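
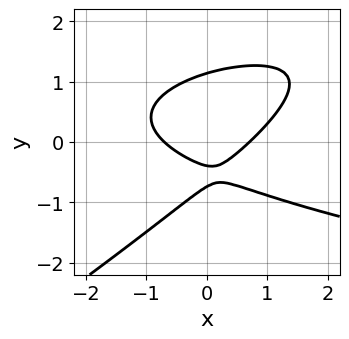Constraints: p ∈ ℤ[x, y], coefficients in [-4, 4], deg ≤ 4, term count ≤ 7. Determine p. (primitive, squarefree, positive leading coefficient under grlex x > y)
1. deg p = 3. A generic line meets the curve in up to 3 points.
2. The integer polynomial consistent with all of this is the stated p.

2*x*y^2 - 3*y^3 - 2*x^2 + 3*y + 1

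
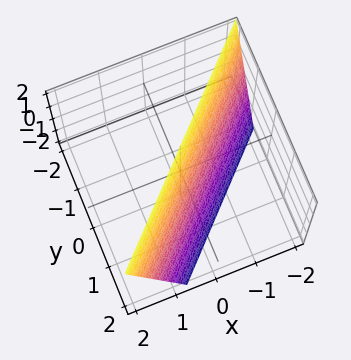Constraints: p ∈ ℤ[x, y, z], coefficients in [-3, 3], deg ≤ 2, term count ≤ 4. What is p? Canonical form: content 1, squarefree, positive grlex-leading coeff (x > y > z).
3*x - 3*y - z + 2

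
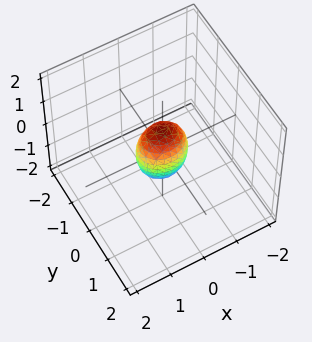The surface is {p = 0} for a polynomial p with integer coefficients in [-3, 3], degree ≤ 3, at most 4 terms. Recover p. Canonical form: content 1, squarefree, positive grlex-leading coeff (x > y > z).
(a) Degree: bounded and convex; a quadric, so deg p = 2.
(b) Symmetries: the z ↦ −z reflection is a symmetry, so z appears only in even powers; mirror symmetry x ↦ −x ⇒ only even powers of x; mirror symmetry y ↦ −y ⇒ only even powers of y.
(c) Reading off the gridlines: the z-axis gridline crossings are at z ∈ {-1, 1}.
(d) Putting this together gives p.

2*x^2 + 3*y^2 + z^2 - 1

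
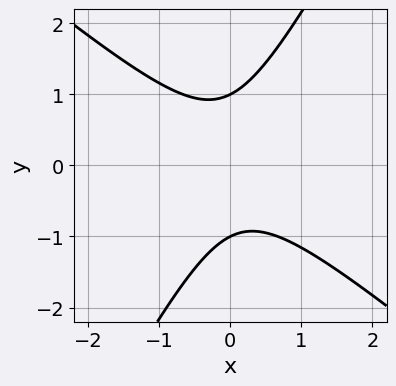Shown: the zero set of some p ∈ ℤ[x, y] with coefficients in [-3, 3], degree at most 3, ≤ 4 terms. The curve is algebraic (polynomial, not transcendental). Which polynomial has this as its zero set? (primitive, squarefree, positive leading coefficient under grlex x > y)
3*x^2 + 2*x*y - 2*y^2 + 2

(a) The degree is 2 — the shape is more complex than any degree-1 curve.
(b) From the axis intercepts and sections: the y-axis gridline crossings are at y ∈ {-1, 1}; the curve avoids every integer x-axis point in the box.
(c) Together with the visible shape, these determine p as stated.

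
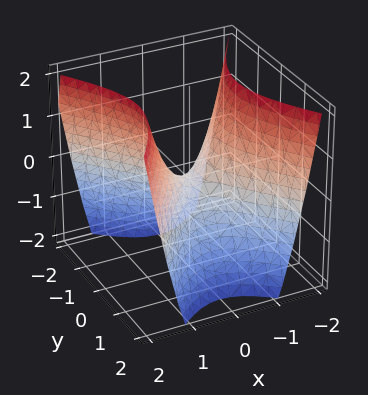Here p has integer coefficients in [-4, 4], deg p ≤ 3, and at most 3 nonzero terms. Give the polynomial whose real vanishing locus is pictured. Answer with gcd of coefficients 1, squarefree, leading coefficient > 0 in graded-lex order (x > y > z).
3*x^2 - 2*y^2 - 2*z

The degree is 2 — a saddle surface; a quadric.
Symmetries: mirror symmetry y ↦ −y ⇒ only even powers of y; it's symmetric under x → −x, forcing even powers of x.
Against the integer gridlines: it meets the x-axis at x = 0 (among the integer gridlines); it crosses the y-axis at the gridline y = 0.
Assembling these constraints gives the stated polynomial.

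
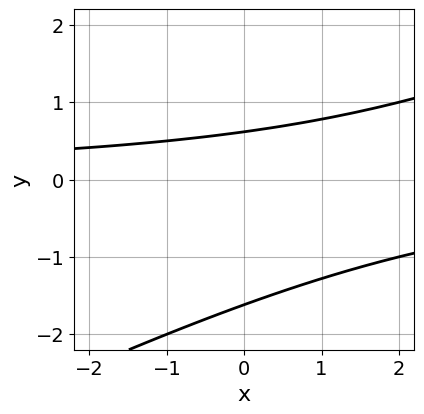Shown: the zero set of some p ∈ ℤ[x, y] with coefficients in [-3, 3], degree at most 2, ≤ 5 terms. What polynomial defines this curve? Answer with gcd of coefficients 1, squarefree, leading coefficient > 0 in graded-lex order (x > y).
(a) Degree: a generic line meets the curve in up to 2 points, so deg p = 2.
(b) Checking where it meets the axes: the curve avoids every integer x-axis point in the box.
(c) Matching integer coefficients to the picture gives p.

x*y - 2*y^2 - 2*y + 2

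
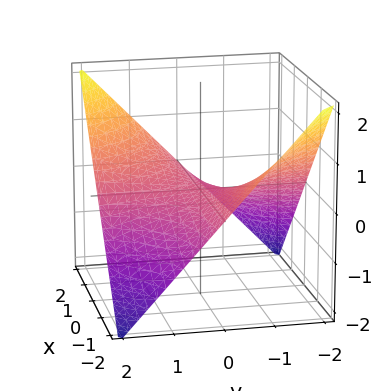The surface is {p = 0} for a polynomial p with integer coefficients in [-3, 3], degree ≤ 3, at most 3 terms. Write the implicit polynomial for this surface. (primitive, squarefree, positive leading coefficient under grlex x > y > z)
First, the degree is 2 — a hyperbolic paraboloid; a quadric.
Next, checking where it meets the axes: it meets the z-axis at z = 0 (among the integer gridlines); every point of the x-axis in the box is on the surface; every point of the y-axis in the box is on the surface.
Finally, together with the visible shape, these determine p as stated.

x*y - 2*z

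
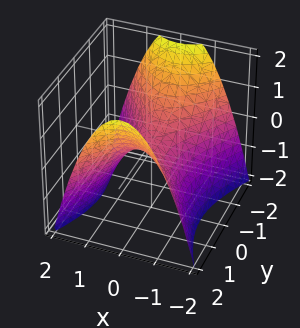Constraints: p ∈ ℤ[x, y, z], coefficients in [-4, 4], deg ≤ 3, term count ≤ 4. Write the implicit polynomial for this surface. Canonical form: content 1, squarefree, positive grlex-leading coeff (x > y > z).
(a) The degree is 2 — a saddle surface; a quadric.
(b) Symmetries: the y ↦ −y reflection is a symmetry, so y appears only in even powers; it's symmetric under x → −x, forcing even powers of x.
(c) Against the integer gridlines: one y-axis crossing is at y = 0; it meets the z-axis at z = 0 (among the integer gridlines).
(d) Assembling these constraints gives the stated polynomial.

2*x^2 - y^2 + 2*z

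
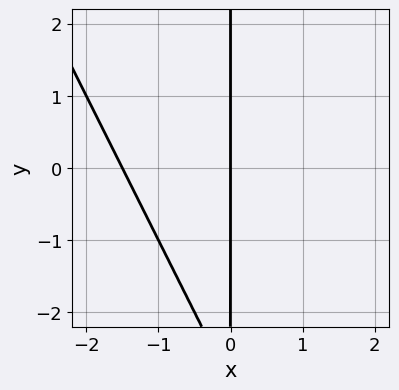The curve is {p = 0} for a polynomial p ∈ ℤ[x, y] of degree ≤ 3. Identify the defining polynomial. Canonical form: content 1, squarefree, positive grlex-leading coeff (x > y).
(a) deg p = 2.
(b) Checking where it meets the axes: every point of the y-axis in the box is on the curve; it meets the x-axis at x = 0 (among the integer gridlines).
(c) Putting this together gives p.

2*x^2 + x*y + 3*x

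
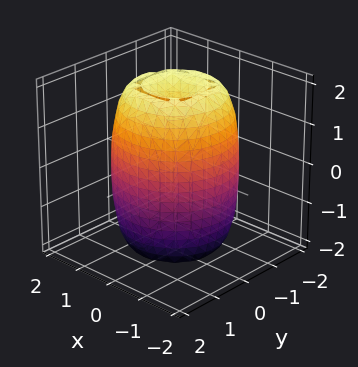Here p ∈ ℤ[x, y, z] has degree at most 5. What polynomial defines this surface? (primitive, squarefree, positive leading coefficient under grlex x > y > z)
2*x^4 + 4*x^2*y^2 + 2*y^4 - 3*x^2 - 3*y^2 + z^2 - 3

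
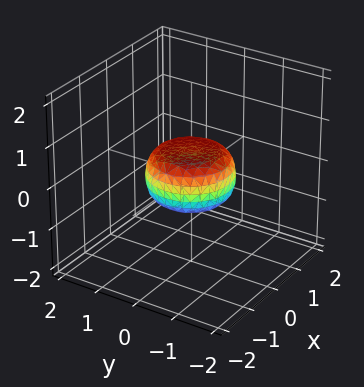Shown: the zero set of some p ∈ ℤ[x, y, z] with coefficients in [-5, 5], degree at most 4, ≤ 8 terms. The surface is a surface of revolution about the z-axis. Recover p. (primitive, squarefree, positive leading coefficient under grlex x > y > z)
2*x^4 + 4*x^2*y^2 + 2*y^4 - x^2 - y^2 + 3*z^2 - 1

First, deg p = 4. No degree-3 surface has this shape.
Then, by symmetry, the z-axis is an axis of rotation, so x and y enter only as x² + y².
Then, reading off the gridlines: the y-axis gridline crossings are at y ∈ {-1, 1}; among the integer gridlines, it crosses the x-axis at x ∈ {-1, 1}; a circular section at z = 0 has radius exactly 1.
Finally, the integer polynomial consistent with all of this is the stated p.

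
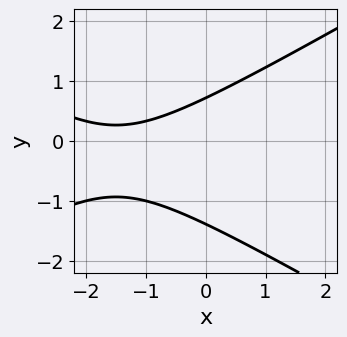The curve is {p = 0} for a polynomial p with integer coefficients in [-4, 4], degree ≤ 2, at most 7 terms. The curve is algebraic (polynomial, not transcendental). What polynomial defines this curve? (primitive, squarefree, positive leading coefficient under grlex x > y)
x^2 - 3*y^2 + 3*x - 2*y + 3

The degree is 2 — a generic line meets the curve in up to 2 points.
Observable constraints: no x-intercept at any integer in the box.
The integer polynomial consistent with all of this is the stated p.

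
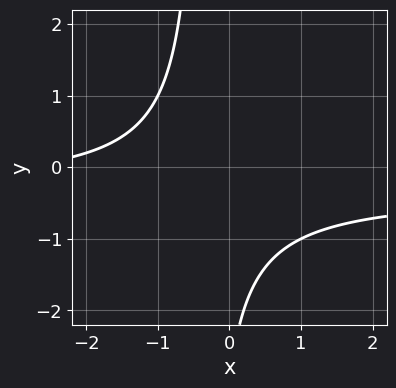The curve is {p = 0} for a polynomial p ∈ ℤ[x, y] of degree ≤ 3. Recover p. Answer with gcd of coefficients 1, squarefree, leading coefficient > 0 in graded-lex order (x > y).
1. deg p = 2.
2. Checking where it meets the axes: no y-intercept at any integer in the box; the curve avoids every integer x-axis point in the box.
3. Solving for integer coefficients yields p as stated.

3*x*y + x + y + 3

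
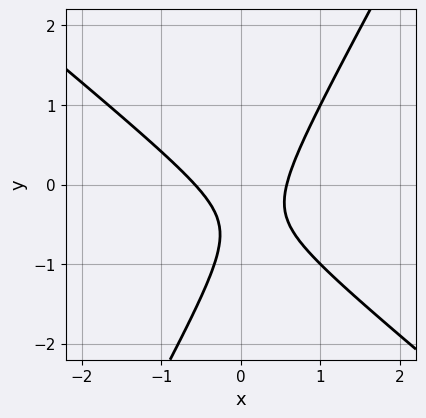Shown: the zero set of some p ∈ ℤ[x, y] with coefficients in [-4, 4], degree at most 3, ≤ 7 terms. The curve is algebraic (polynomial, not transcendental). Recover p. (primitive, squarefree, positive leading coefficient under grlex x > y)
deg p = 2. A generic line meets the curve in up to 2 points.
Reading off the gridlines: no y-intercept at any integer in the box.
These observations pin down the coefficients.

3*x^2 + 2*x*y - 2*y^2 - 2*y - 1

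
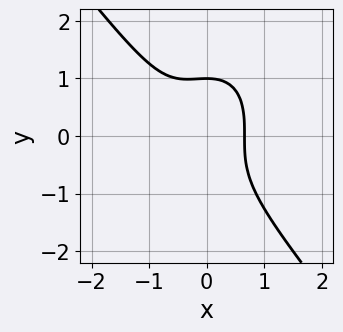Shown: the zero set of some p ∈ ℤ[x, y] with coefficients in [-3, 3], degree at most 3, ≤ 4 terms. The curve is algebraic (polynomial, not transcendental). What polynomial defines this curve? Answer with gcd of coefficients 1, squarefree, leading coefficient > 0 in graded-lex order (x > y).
2*x^3 + y^3 + x^2 - 1

1. Degree: a generic line meets the curve in up to 3 points, so deg p = 3.
2. Reading off the gridlines: one y-axis crossing is at y = 1.
3. Matching integer coefficients to the picture gives p.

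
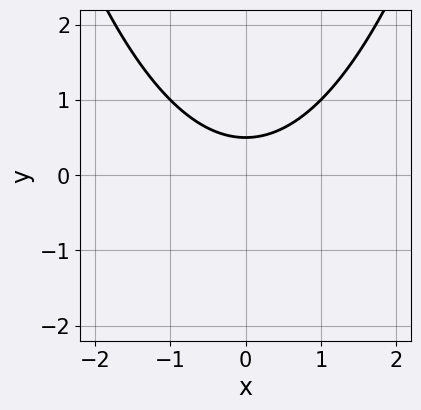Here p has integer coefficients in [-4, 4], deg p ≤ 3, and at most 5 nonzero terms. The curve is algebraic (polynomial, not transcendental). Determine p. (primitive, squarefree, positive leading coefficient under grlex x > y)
(a) deg p = 2. No degree-1 curve has this shape.
(b) Symmetries: it's symmetric under x → −x, forcing even powers of x.
(c) Reading off the gridlines: no x-intercept at any integer in the box.
(d) Together with the visible shape, these determine p as stated.

x^2 - 2*y + 1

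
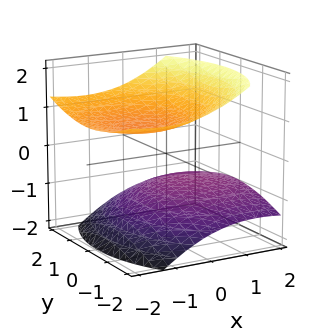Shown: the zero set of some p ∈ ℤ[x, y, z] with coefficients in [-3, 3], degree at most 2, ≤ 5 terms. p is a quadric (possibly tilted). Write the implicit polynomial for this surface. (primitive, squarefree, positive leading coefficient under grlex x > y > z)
The picture has 2 separate pieces.
The degree is 2 — no degree-1 surface has this shape.
From the axis intercepts and sections: it misses every integer gridline on the y-axis; no x-intercept at any integer in the box.
Fitting integer coefficients to these (and the overall shape) gives p.

x^2 + 2*x*z + y^2 - 3*z^2 + 2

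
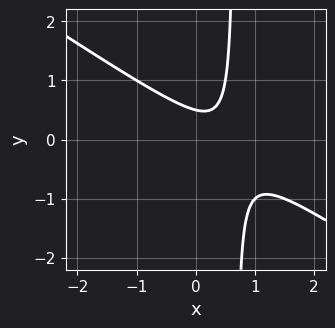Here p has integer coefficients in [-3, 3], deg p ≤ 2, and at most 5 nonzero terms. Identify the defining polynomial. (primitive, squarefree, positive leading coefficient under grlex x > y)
2*x^2 + 3*x*y - 2*x - 2*y + 1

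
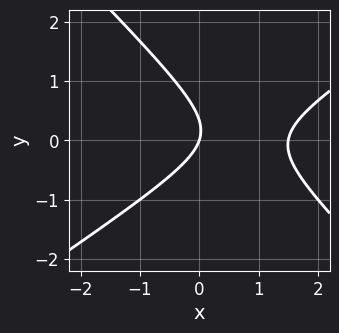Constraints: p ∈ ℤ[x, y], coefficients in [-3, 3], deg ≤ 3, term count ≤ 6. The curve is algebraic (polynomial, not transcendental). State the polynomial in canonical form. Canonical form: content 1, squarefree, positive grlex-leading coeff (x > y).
(a) deg p = 2.
(b) Checking where it meets the axes: it crosses the y-axis at the gridline y = 0; one x-axis crossing is at x = 0.
(c) The integer polynomial consistent with all of this is the stated p.

2*x^2 - x*y - 3*y^2 - 3*x + y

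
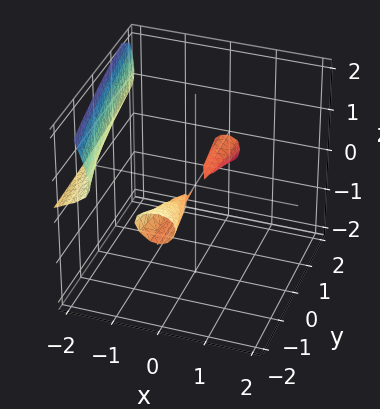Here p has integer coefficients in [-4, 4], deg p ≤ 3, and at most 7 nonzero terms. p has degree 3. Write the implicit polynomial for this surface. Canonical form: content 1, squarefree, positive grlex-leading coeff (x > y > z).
x^3 - 2*x^2*z + 3*x^2 + y*z + 3*z^2

I count 3 distinct pieces. Treating them together as one polynomial.
Degree: no degree-2 surface has this shape, so deg p = 3.
Reading off the gridlines: every point of the y-axis in the box is on the surface.
Putting this together gives p.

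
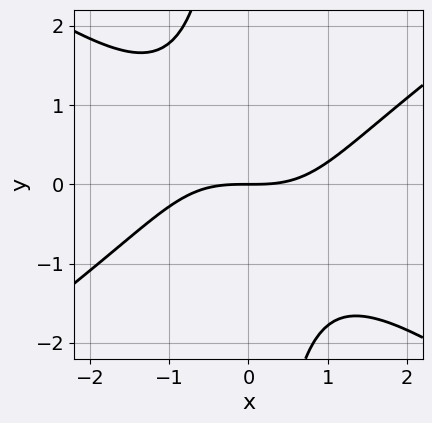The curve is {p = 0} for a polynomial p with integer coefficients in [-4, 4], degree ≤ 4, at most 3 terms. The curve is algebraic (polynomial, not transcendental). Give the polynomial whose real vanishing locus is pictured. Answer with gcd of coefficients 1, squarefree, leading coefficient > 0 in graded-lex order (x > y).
Degree: no degree-2 curve has this shape, so deg p = 3.
Reading off the gridlines: it crosses the x-axis at the gridline x = 0; one y-axis crossing is at y = 0.
Matching integer coefficients to the picture gives p.

x^3 - 2*x*y^2 - 3*y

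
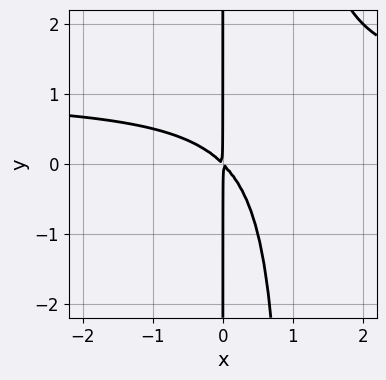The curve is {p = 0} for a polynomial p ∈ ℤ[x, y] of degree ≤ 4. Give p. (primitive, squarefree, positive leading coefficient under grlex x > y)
x^2*y - x^2 - x*y

deg p = 3. A generic line meets the curve in up to 3 points.
From the visible intercepts: every point of the y-axis in the box is on the curve.
Putting this together gives p.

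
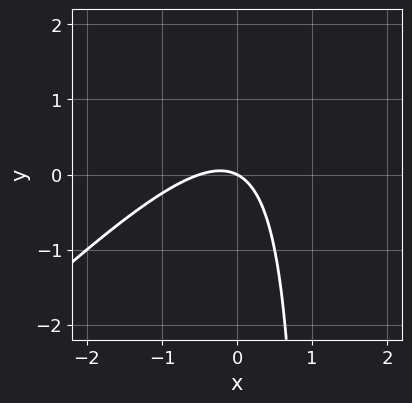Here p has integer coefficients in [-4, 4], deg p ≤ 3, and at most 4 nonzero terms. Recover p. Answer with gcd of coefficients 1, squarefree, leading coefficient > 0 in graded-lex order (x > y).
1. deg p = 2. The shape is more complex than any degree-1 curve.
2. Checking where it meets the axes: one y-axis crossing is at y = 0; one x-axis crossing is at x = 0.
3. The integer polynomial consistent with all of this is the stated p.

2*x^2 - 2*x*y + x + 2*y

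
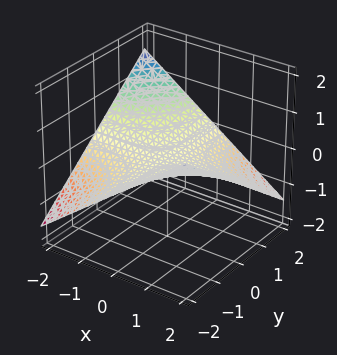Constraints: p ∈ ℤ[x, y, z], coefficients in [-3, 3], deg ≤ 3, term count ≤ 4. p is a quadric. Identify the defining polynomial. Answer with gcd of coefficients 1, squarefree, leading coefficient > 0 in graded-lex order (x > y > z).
1. Degree: a saddle surface; a quadric, so deg p = 2.
2. Against the integer gridlines: one z-axis crossing is at z = 0; every point of the x-axis in the box is on the surface; every point of the y-axis in the box is on the surface.
3. Matching integer coefficients to the picture gives p.

x*y + 3*z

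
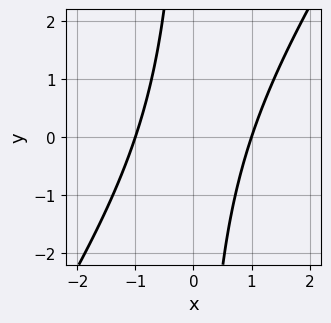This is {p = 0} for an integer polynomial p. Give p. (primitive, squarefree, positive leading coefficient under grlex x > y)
3*x^2 - 2*x*y - 3

1. The degree is 2 — a generic line meets the curve in up to 2 points.
2. Observable constraints: the x-axis gridline crossings are at x ∈ {-1, 1}; the curve avoids every integer y-axis point in the box.
3. Fitting integer coefficients to these (and the overall shape) gives p.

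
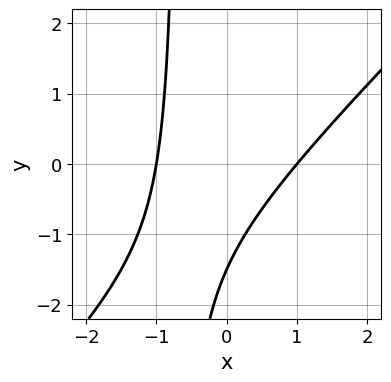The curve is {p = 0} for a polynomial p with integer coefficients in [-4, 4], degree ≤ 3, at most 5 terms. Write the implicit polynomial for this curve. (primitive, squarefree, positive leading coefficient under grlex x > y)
First, degree: the shape is more complex than any degree-1 curve, so deg p = 2.
Then, checking where it meets the axes: among the integer gridlines, it crosses the x-axis at x ∈ {-1, 1}.
Finally, assembling these constraints gives the stated polynomial.

3*x^2 - 3*x*y - 2*y - 3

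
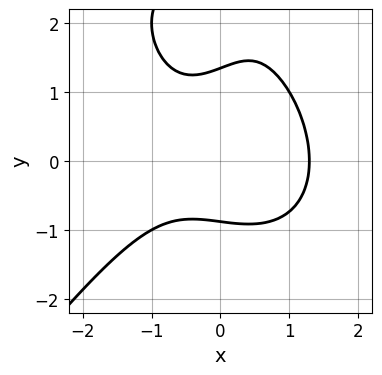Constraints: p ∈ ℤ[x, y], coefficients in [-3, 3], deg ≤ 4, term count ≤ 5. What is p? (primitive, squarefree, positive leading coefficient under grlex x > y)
2*x^3 - y^3 + 3*y^2 - x - 3

Degree: a generic line meets the curve in up to 3 points, so deg p = 3.
Putting this together gives p.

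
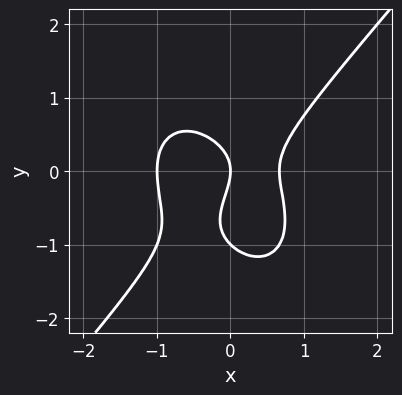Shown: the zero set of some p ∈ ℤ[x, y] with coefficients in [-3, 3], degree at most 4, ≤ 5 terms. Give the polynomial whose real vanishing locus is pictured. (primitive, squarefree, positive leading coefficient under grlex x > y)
3*x^3 - 2*y^3 + x^2 - 2*y^2 - 2*x

First, the degree is 3 — the shape is more complex than any degree-2 curve.
Next, from the axis intercepts and sections: among the integer gridlines, it crosses the x-axis at x ∈ {-1, 0}; the y-axis gridline crossings are at y ∈ {-1, 0}.
Finally, these observations pin down the coefficients.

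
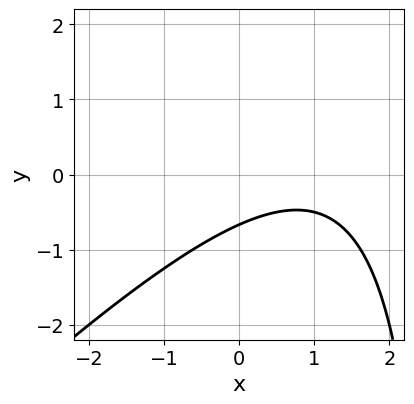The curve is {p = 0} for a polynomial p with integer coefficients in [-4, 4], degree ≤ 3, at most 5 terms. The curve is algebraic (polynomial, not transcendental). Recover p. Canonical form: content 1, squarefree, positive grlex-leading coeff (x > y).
x^2 - x*y - 2*x + 3*y + 2

First, the degree is 2 — a generic line meets the curve in up to 2 points.
Then, observable constraints: the curve avoids every integer x-axis point in the box.
Finally, fitting integer coefficients to these (and the overall shape) gives p.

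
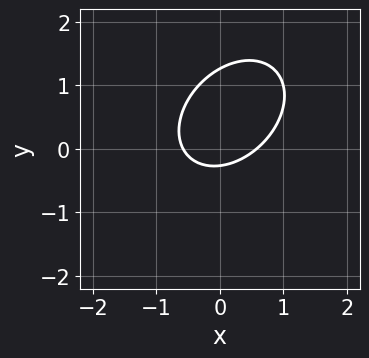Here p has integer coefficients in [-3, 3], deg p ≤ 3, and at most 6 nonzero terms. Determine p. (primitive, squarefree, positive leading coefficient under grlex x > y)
3*x^2 - 2*x*y + 3*y^2 - 3*y - 1

(a) Degree: the shape is more complex than any degree-1 curve, so deg p = 2.
(b) Putting this together gives p.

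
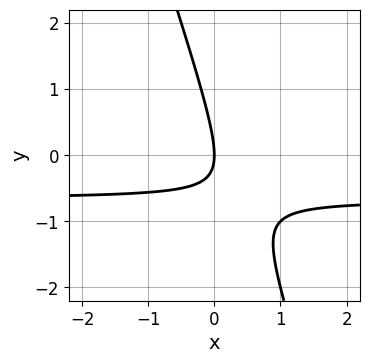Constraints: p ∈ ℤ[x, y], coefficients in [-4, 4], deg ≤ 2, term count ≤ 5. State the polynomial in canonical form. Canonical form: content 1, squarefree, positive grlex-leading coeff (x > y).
First, deg p = 2. The shape is more complex than any degree-1 curve.
Then, observable constraints: it crosses the x-axis at the gridline x = 0; it crosses the y-axis at the gridline y = 0.
Finally, assembling these constraints gives the stated polynomial.

3*x*y + y^2 + 2*x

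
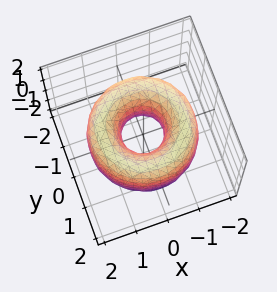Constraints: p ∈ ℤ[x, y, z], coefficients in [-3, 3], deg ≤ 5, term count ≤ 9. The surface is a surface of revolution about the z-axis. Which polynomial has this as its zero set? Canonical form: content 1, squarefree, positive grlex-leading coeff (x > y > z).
x^4 + 2*x^2*y^2 + y^4 - 3*x^2 - 3*y^2 + z^2 + 1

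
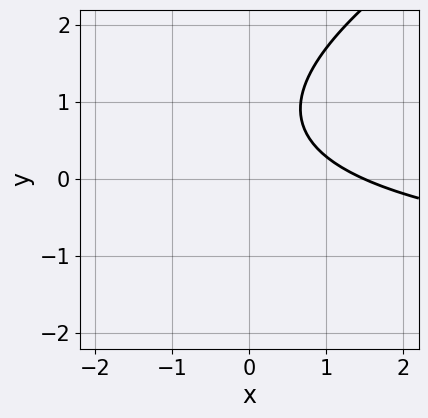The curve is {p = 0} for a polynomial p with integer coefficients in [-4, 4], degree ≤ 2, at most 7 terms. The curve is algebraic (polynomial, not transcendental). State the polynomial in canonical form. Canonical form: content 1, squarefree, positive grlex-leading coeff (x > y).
deg p = 2.
Against the integer gridlines: no y-intercept at any integer in the box.
Solving for integer coefficients yields p as stated.

x*y - 2*y^2 + 2*x + 3*y - 3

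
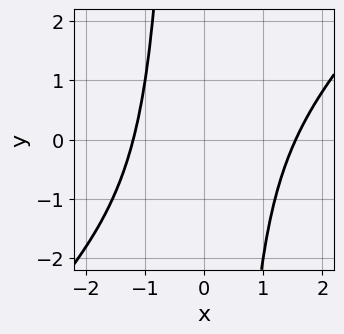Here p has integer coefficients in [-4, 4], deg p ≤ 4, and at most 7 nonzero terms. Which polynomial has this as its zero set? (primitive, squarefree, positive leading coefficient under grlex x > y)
2*x^4 - 2*x^3*y - x^3 - 2*x^2 - 3

The degree is 4 — a generic line meets the curve in up to 4 points.
Observable constraints: it misses every integer gridline on the y-axis.
Together with the visible shape, these determine p as stated.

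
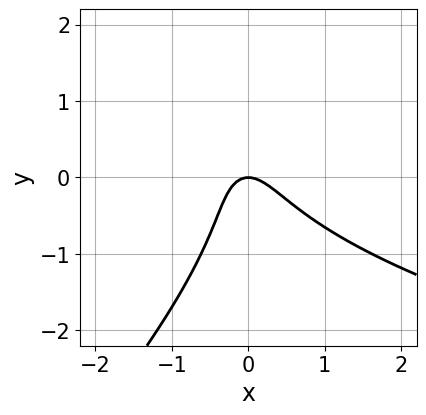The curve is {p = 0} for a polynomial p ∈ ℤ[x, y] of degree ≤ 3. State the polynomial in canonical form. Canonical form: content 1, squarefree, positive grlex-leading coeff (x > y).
Degree: no degree-2 curve has this shape, so deg p = 3.
Against the integer gridlines: it crosses the x-axis at the gridline x = 0; it meets the y-axis at y = 0 (among the integer gridlines).
Fitting integer coefficients to these (and the overall shape) gives p.

x*y^2 - y^3 - 2*x^2 - x*y - y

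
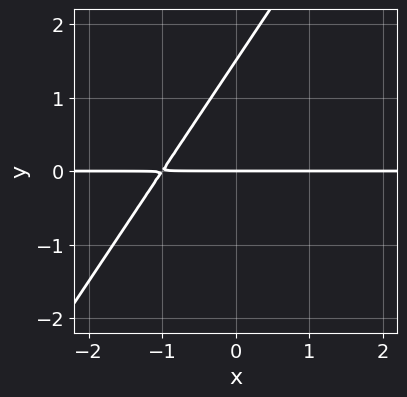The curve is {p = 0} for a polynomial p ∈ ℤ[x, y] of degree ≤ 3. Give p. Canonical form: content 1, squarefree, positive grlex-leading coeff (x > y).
3*x*y - 2*y^2 + 3*y

The degree is 2 — a generic line meets the curve in up to 2 points.
Observable constraints: every point of the x-axis in the box is on the curve; it crosses the y-axis at the gridline y = 0.
Assembling these constraints gives the stated polynomial.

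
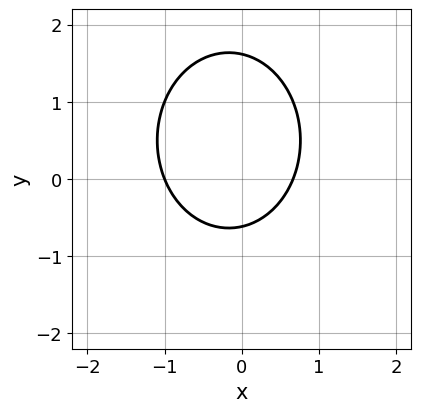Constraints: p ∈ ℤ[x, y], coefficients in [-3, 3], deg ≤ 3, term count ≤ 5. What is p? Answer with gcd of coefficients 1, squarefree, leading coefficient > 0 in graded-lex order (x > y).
3*x^2 + 2*y^2 + x - 2*y - 2

First, deg p = 2.
Then, against the integer gridlines: it meets the x-axis at x = -1 (among the integer gridlines).
Finally, putting this together gives p.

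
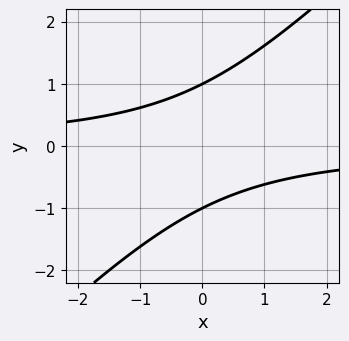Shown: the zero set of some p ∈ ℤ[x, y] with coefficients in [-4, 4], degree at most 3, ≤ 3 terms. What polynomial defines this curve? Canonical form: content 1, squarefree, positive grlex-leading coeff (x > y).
x*y - y^2 + 1

(a) Degree: a generic line meets the curve in up to 2 points, so deg p = 2.
(b) Checking where it meets the axes: among the integer gridlines, it crosses the y-axis at y ∈ {-1, 1}; it misses every integer gridline on the x-axis.
(c) The integer polynomial consistent with all of this is the stated p.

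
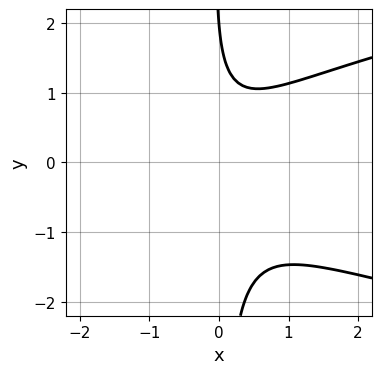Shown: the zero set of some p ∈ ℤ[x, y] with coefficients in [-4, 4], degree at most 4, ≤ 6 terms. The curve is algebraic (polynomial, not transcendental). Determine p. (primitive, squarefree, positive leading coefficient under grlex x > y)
3*x*y^2 - 3*x^2 + y - 2

First, the degree is 3 — the shape is more complex than any degree-2 curve.
Then, from the axis intercepts and sections: it crosses the y-axis at the gridline y = 2; it misses every integer gridline on the x-axis.
Finally, assembling these constraints gives the stated polynomial.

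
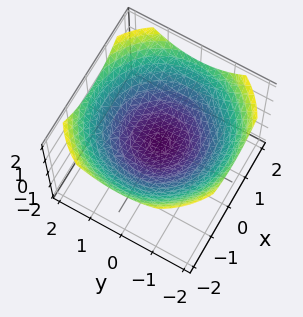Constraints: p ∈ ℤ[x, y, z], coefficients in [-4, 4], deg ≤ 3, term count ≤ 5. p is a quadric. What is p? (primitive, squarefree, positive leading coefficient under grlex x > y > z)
x^2 + y^2 - 3*z

deg p = 2. A paraboloid; a quadric.
Symmetries: the z-axis is an axis of rotation, so x and y enter only as x² + y².
From the visible intercepts: it meets the y-axis at y = 0 (among the integer gridlines); it meets the z-axis at z = 0 (among the integer gridlines); a circular section at z = 1 has radius between 1 and 2.
The integer polynomial consistent with all of this is the stated p.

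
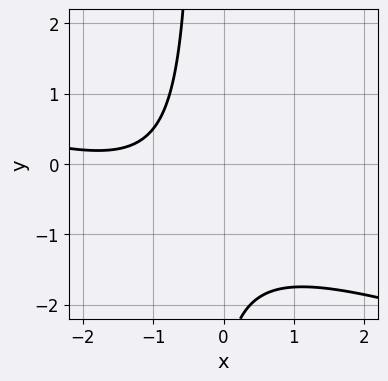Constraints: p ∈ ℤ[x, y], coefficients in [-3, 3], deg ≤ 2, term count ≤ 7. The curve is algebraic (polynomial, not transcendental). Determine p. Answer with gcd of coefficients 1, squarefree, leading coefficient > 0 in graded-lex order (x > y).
(a) Degree: the shape is more complex than any degree-1 curve, so deg p = 2.
(b) Observable constraints: it misses every integer gridline on the x-axis; no y-intercept at any integer in the box.
(c) Matching integer coefficients to the picture gives p.

x^2 + 3*x*y + 3*x + y + 3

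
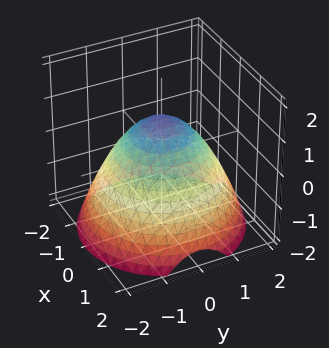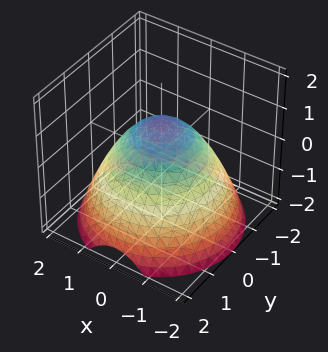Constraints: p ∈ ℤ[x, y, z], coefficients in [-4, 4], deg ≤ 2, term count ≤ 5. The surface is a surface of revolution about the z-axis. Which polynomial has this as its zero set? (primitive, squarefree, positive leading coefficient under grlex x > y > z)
(a) Degree: a generic line meets the surface in up to 2 points, so deg p = 2.
(b) By symmetry, the surface is invariant under rotation about z: p = q(x² + y², z).
(c) Observable constraints: it crosses the z-axis at the gridline z = 1; a circular section at z = 0 has radius between 1 and 2.
(d) These observations pin down the coefficients.

2*x^2 + 2*y^2 + 3*z - 3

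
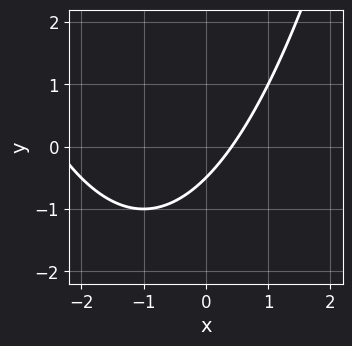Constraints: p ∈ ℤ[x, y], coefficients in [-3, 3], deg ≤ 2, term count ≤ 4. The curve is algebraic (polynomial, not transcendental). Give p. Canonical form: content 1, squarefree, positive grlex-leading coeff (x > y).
1. deg p = 2. A generic line meets the curve in up to 2 points.
2. The integer polynomial consistent with all of this is the stated p.

x^2 + 2*x - 2*y - 1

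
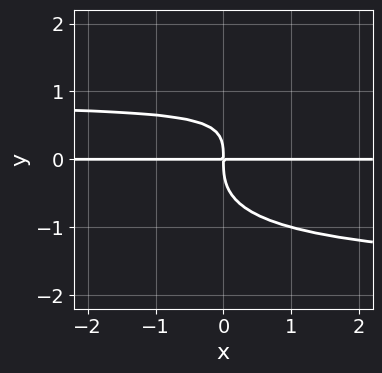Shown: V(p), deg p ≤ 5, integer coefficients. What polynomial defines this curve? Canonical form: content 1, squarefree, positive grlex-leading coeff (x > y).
(a) deg p = 4. The shape is more complex than any degree-3 curve.
(b) From the visible intercepts: every point of the x-axis in the box is on the curve.
(c) The integer polynomial consistent with all of this is the stated p.

2*x*y^3 - 3*y^4 + 2*x*y^2 - 3*x*y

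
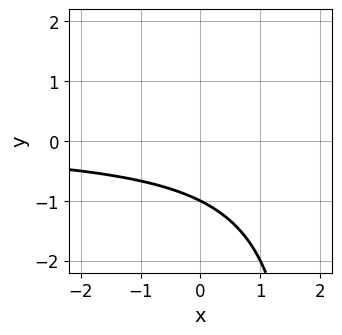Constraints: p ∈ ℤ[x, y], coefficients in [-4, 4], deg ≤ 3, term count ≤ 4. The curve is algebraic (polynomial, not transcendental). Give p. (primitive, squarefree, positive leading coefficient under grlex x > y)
1. deg p = 2. The shape is more complex than any degree-1 curve.
2. Reading off the gridlines: it misses every integer gridline on the x-axis; it meets the y-axis at y = -1 (among the integer gridlines).
3. Together with the visible shape, these determine p as stated.

x*y - 2*y - 2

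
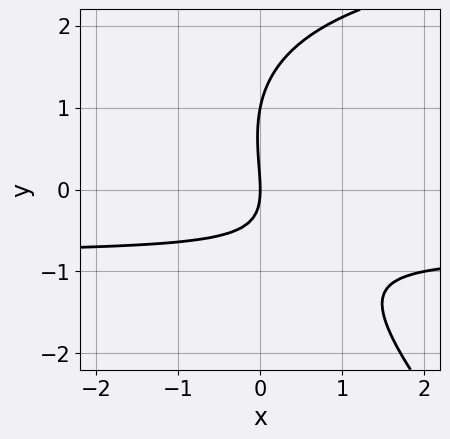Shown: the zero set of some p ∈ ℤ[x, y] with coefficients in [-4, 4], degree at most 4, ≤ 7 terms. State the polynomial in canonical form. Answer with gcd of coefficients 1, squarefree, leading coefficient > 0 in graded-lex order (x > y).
x*y^2 + y^3 - 3*x*y - y^2 - 3*x

deg p = 3. No degree-2 curve has this shape.
From the visible intercepts: one x-axis crossing is at x = 0; among the integer gridlines, it crosses the y-axis at y ∈ {0, 1}.
These observations pin down the coefficients.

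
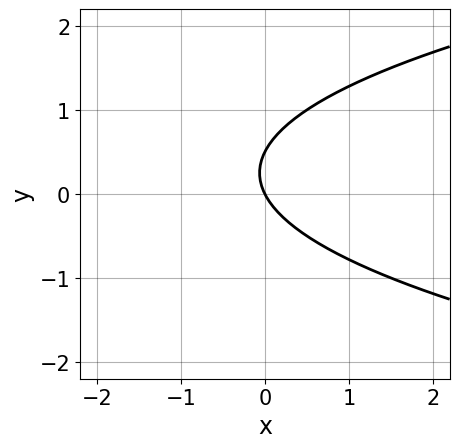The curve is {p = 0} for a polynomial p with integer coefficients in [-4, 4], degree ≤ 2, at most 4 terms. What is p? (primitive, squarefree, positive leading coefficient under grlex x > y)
(a) Degree: the shape is more complex than any degree-1 curve, so deg p = 2.
(b) Observable constraints: it crosses the y-axis at the gridline y = 0; one x-axis crossing is at x = 0.
(c) Matching integer coefficients to the picture gives p.

2*y^2 - 2*x - y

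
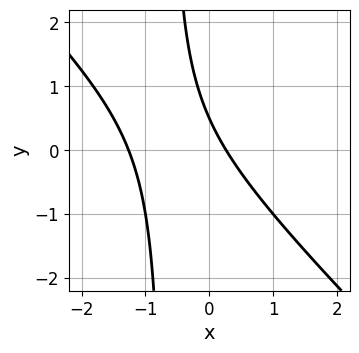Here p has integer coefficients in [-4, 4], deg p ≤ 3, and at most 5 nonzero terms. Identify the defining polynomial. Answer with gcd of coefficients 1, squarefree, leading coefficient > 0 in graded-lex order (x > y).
(a) The degree is 2 — the shape is more complex than any degree-1 curve.
(b) Matching integer coefficients to the picture gives p.

3*x^2 + 3*x*y + 3*x + 2*y - 1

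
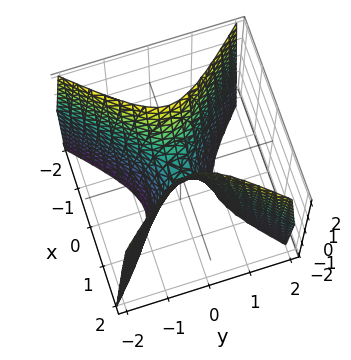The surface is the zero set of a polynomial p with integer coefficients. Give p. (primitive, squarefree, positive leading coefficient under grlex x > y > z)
3*x^2 - 3*y^2 - z

The degree is 2 — a saddle surface; a quadric.
Symmetries: the y ↦ −y reflection is a symmetry, so y appears only in even powers; mirror symmetry x ↦ −x ⇒ only even powers of x.
Reading off the gridlines: it meets the z-axis at z = 0 (among the integer gridlines); it crosses the y-axis at the gridline y = 0; it meets the x-axis at x = 0 (among the integer gridlines).
These observations pin down the coefficients.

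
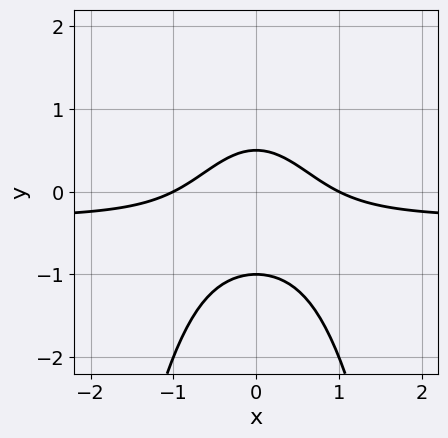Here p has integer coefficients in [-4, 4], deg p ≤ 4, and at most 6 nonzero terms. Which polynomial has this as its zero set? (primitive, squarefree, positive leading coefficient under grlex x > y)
First, deg p = 3. The shape is more complex than any degree-2 curve.
Then, symmetries: the x ↦ −x reflection is a symmetry, so x appears only in even powers.
Next, against the integer gridlines: it meets the y-axis at y = -1 (among the integer gridlines); the x-axis gridline crossings are at x ∈ {-1, 1}.
Finally, assembling these constraints gives the stated polynomial.

3*x^2*y + x^2 + 2*y^2 + y - 1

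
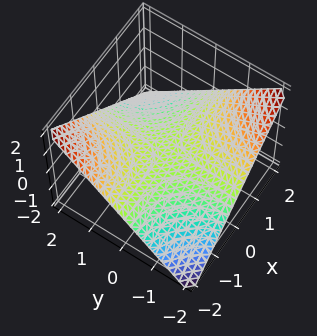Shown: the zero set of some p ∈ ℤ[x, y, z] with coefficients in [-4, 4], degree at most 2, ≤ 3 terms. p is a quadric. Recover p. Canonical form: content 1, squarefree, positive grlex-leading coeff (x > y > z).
x*y + 2*z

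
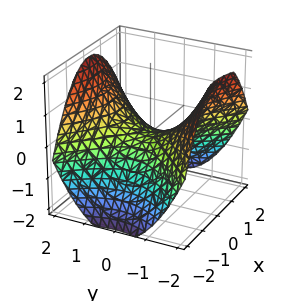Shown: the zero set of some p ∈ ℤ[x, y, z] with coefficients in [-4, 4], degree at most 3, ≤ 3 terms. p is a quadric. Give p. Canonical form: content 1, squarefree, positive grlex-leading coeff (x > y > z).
1. The degree is 2 — a saddle surface; a quadric.
2. Symmetries: the x ↦ −x reflection is a symmetry, so x appears only in even powers; mirror symmetry y ↦ −y ⇒ only even powers of y.
3. Checking where it meets the axes: one x-axis crossing is at x = 0; it crosses the y-axis at the gridline y = 0.
4. Solving for integer coefficients yields p as stated.

x^2 - y^2 + 2*z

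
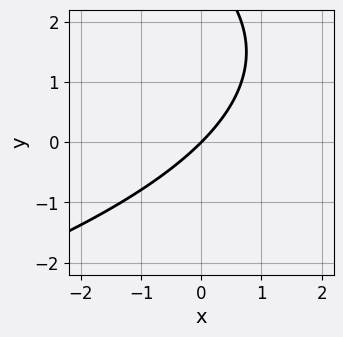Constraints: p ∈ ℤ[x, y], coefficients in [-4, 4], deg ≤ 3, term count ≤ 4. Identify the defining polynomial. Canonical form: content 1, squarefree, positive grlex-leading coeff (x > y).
1. The degree is 2 — a generic line meets the curve in up to 2 points.
2. Reading off the gridlines: it crosses the x-axis at the gridline x = 0; one y-axis crossing is at y = 0.
3. The integer polynomial consistent with all of this is the stated p.

y^2 + 3*x - 3*y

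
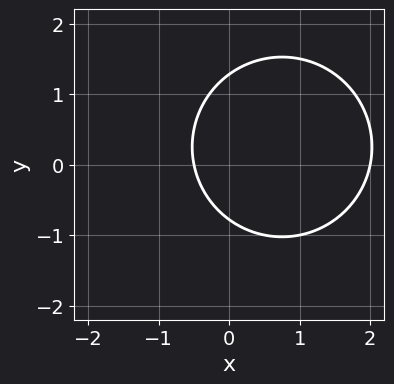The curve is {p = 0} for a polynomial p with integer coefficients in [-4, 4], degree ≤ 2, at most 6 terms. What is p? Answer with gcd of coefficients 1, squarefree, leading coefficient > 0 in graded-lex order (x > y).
2*x^2 + 2*y^2 - 3*x - y - 2

First, degree: the shape is more complex than any degree-1 curve, so deg p = 2.
Then, observable constraints: one x-axis crossing is at x = 2.
Finally, assembling these constraints gives the stated polynomial.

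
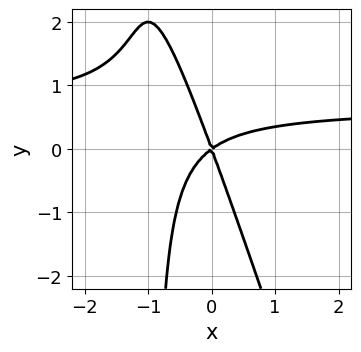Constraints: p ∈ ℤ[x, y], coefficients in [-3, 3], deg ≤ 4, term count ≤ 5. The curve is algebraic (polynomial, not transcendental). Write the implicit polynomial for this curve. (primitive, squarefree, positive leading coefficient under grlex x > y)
3*x^2*y + x*y^2 - 2*x^2 + 2*x*y + y^2

First, the degree is 3 — the shape is more complex than any degree-2 curve.
Then, from the visible intercepts: it meets the x-axis at x = 0 (among the integer gridlines); one y-axis crossing is at y = 0.
Finally, these observations pin down the coefficients.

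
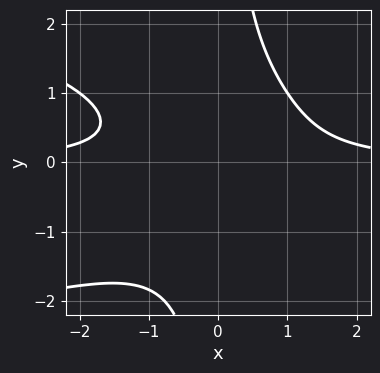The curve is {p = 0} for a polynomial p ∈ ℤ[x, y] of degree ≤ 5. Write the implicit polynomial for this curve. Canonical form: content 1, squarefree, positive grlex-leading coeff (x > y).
(a) The degree is 4 — a generic line meets the curve in up to 4 points.
(b) Reading off the gridlines: it misses every integer gridline on the y-axis; the curve avoids every integer x-axis point in the box.
(c) Assembling these constraints gives the stated polynomial.

x*y^3 + x^2*y - y^2 - 1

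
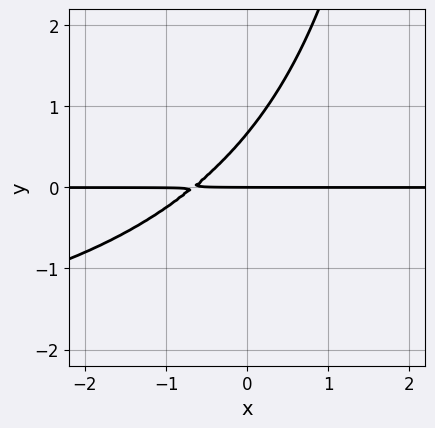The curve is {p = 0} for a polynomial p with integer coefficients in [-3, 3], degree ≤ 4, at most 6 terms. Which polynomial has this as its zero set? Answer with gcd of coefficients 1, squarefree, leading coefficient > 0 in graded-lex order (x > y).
1. deg p = 3. A generic line meets the curve in up to 3 points.
2. Observable constraints: it meets the y-axis at y = 0 (among the integer gridlines); the visible x-axis segment lies entirely on the curve.
3. These observations pin down the coefficients.

x*y^2 + 3*x*y - 3*y^2 + 2*y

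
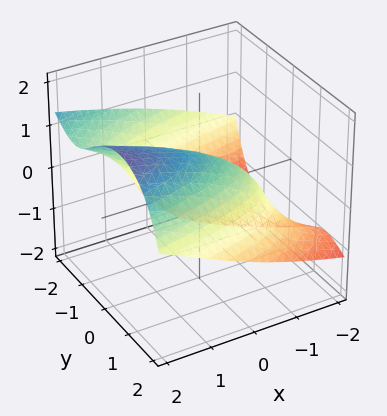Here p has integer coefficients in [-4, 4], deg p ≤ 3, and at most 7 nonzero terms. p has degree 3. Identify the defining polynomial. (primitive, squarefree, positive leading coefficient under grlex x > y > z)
1. deg p = 3.
2. From the axis intercepts and sections: it crosses the z-axis at the gridline z = 0; it crosses the y-axis at the gridline y = 0; it meets the x-axis at x = 0 (among the integer gridlines).
3. Assembling these constraints gives the stated polynomial.

y^3 + y^2*z + z^3 - 2*x - 3*y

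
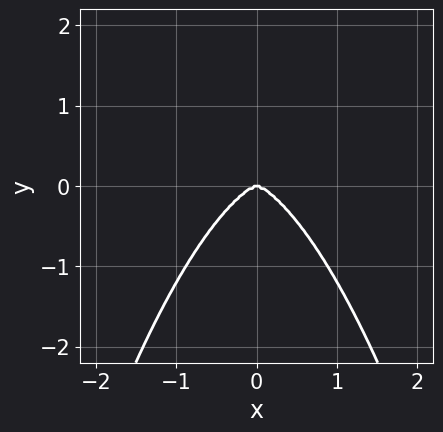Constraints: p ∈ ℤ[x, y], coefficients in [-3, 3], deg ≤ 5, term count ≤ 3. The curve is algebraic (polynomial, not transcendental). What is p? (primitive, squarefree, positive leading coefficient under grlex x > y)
1. The degree is 4 — the shape is more complex than any degree-3 curve.
2. Symmetries: mirror symmetry x ↦ −x ⇒ only even powers of x.
3. From the visible intercepts: one y-axis crossing is at y = 0; it meets the x-axis at x = 0 (among the integer gridlines).
4. Solving for integer coefficients yields p as stated.

2*x^4 + x^2*y^2 + 2*y^3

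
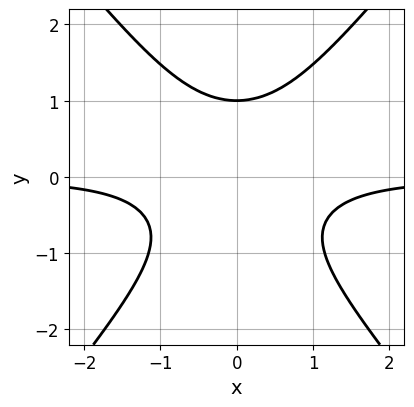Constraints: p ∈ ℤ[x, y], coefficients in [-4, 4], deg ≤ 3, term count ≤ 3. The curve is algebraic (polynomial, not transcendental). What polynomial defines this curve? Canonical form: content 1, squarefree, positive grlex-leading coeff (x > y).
First, degree: the shape is more complex than any degree-2 curve, so deg p = 3.
Then, symmetries: it's symmetric under x → −x, forcing even powers of x.
Then, against the integer gridlines: it crosses the y-axis at the gridline y = 1; it misses every integer gridline on the x-axis.
Finally, these observations pin down the coefficients.

3*x^2*y - 2*y^3 + 2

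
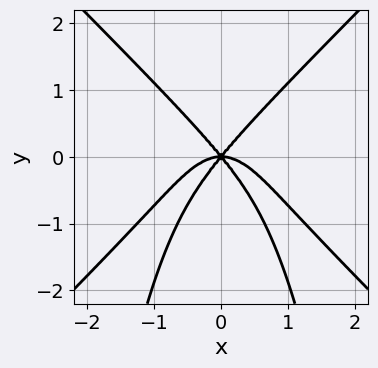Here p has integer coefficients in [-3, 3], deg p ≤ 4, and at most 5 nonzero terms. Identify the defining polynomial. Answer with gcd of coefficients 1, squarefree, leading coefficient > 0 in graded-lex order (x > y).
deg p = 4. The shape is more complex than any degree-3 curve.
Symmetries: mirror symmetry x ↦ −x ⇒ only even powers of x.
From the axis intercepts and sections: it meets the x-axis at x = 0 (among the integer gridlines); it meets the y-axis at y = 0 (among the integer gridlines).
Assembling these constraints gives the stated polynomial.

3*x^4 - 3*x^2*y^2 + 3*x^2*y - 2*y^3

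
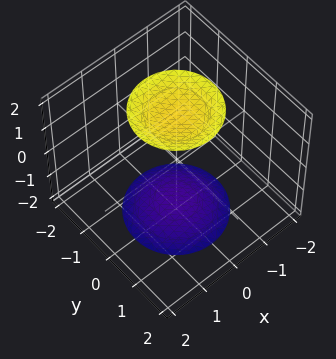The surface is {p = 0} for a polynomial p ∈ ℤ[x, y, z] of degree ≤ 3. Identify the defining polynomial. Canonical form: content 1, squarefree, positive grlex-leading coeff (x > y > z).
1. There are 2 components.
2. The degree is 2 — a generic line meets the surface in up to 2 points.
3. Symmetries: rotational symmetry about the z-axis ⇒ p depends on x, y only through x² + y².
4. Reading off the gridlines: it misses every integer gridline on the y-axis; a circular section at z = 2 has radius exactly 1.
5. These observations pin down the coefficients.

x^2 + y^2 - z^2 + 3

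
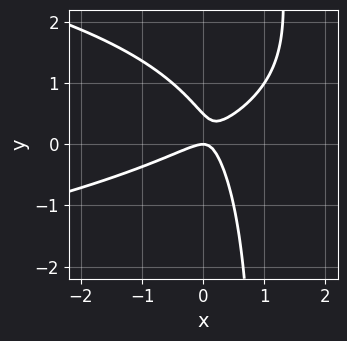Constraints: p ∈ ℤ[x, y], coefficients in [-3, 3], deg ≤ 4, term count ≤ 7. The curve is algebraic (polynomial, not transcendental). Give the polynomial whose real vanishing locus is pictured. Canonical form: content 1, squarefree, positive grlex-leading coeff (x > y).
2*x*y^2 + 2*x^2 - 3*x*y - 2*y^2 + y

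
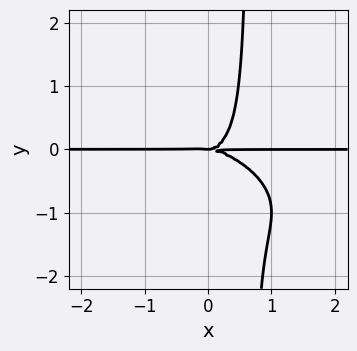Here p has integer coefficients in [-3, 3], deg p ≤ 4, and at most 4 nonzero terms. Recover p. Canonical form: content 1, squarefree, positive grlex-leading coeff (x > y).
(a) deg p = 4. A generic line meets the curve in up to 4 points.
(b) Against the integer gridlines: the visible x-axis segment lies entirely on the curve; one y-axis crossing is at y = 0.
(c) The integer polynomial consistent with all of this is the stated p.

x^3*y + 2*x^2*y^2 + 3*x*y^3 - 2*y^3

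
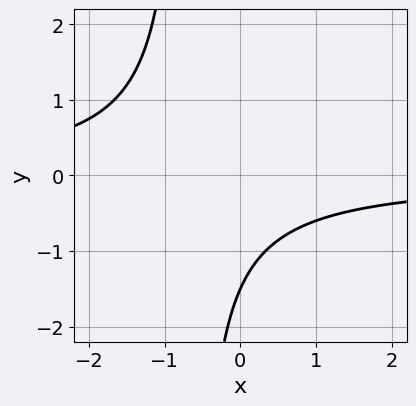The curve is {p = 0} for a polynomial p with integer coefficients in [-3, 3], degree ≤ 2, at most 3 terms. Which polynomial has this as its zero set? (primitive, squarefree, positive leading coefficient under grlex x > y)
3*x*y + 2*y + 3

The degree is 2 — a generic line meets the curve in up to 2 points.
Reading off the gridlines: it misses every integer gridline on the x-axis.
Solving for integer coefficients yields p as stated.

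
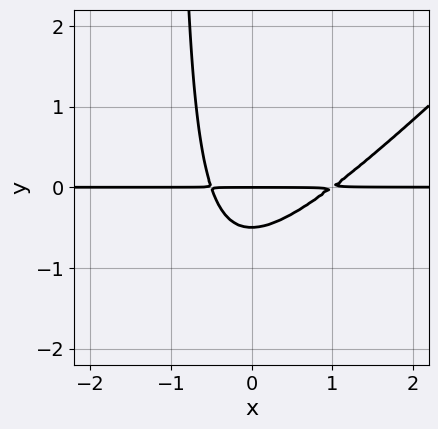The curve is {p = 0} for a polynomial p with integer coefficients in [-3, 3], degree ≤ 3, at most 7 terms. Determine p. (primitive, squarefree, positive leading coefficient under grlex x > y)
(a) deg p = 3. A generic line meets the curve in up to 3 points.
(b) Observable constraints: the visible x-axis segment lies entirely on the curve; it meets the y-axis at y = 0 (among the integer gridlines).
(c) Fitting integer coefficients to these (and the overall shape) gives p.

2*x^2*y - 2*x*y^2 - x*y - 2*y^2 - y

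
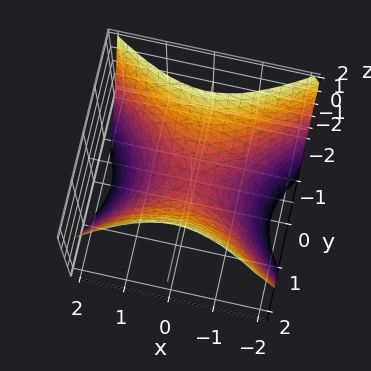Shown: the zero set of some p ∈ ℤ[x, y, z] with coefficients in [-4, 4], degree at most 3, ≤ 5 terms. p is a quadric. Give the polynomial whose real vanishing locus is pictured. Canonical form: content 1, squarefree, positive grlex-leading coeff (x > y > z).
2*x^2 - 3*y^2 + 3*z

First, degree: a hyperbolic paraboloid; a quadric, so deg p = 2.
Then, symmetries: it's symmetric under y → −y, forcing even powers of y; mirror symmetry x ↦ −x ⇒ only even powers of x.
Next, observable constraints: it meets the z-axis at z = 0 (among the integer gridlines); one y-axis crossing is at y = 0; it crosses the x-axis at the gridline x = 0.
Finally, putting this together gives p.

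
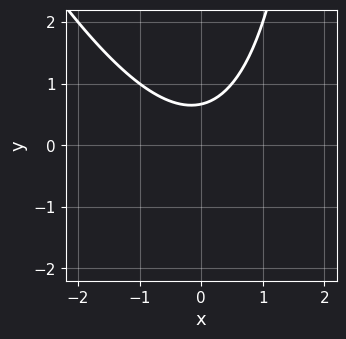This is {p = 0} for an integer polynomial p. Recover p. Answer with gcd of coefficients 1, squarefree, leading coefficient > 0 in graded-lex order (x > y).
1. deg p = 2. The shape is more complex than any degree-1 curve.
2. Checking where it meets the axes: the curve avoids every integer x-axis point in the box.
3. The integer polynomial consistent with all of this is the stated p.

2*x^2 + x*y - 3*y + 2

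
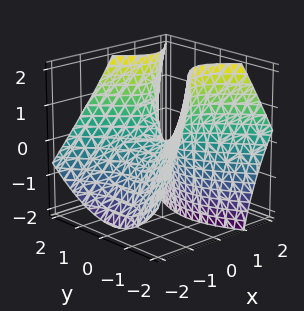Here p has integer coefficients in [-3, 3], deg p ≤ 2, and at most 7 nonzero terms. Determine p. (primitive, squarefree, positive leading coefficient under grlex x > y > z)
3*x^2 - 3*x*z - 2*y^2 + y*z + 2*z

(a) Degree: the shape is more complex than any degree-1 surface, so deg p = 2.
(b) From the visible intercepts: it crosses the y-axis at the gridline y = 0; it meets the z-axis at z = 0 (among the integer gridlines); it meets the x-axis at x = 0 (among the integer gridlines).
(c) Putting this together gives p.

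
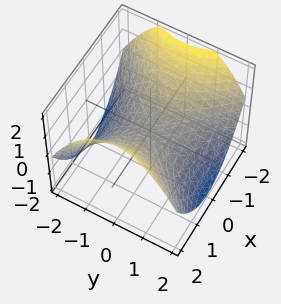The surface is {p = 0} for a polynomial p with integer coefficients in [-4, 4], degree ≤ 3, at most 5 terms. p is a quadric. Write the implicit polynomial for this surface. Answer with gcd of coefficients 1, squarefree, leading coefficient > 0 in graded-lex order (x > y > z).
x^2 - y^2 - 2*z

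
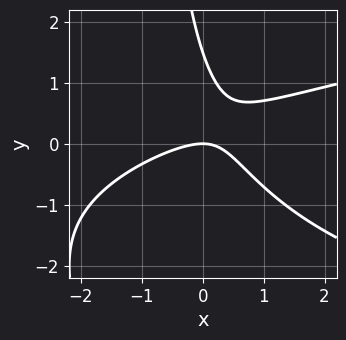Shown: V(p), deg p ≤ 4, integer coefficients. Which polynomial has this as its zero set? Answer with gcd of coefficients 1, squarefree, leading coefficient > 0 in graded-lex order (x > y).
First, the degree is 3 — no degree-2 curve has this shape.
Next, from the visible intercepts: one x-axis crossing is at x = 0; one y-axis crossing is at y = 0.
Finally, assembling these constraints gives the stated polynomial.

2*x*y^2 - 2*x^2 + 3*x*y + 2*y^2 - 3*y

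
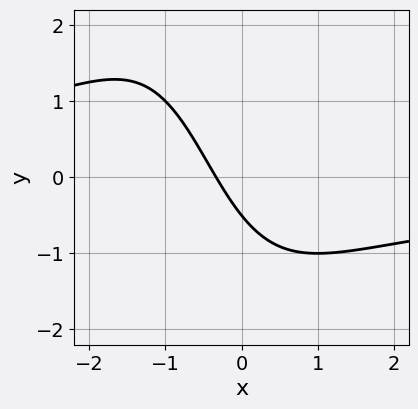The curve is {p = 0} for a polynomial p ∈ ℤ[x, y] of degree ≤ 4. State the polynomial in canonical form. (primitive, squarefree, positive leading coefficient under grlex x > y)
x^2*y + x*y + 3*x + 2*y + 1

deg p = 3. A generic line meets the curve in up to 3 points.
The integer polynomial consistent with all of this is the stated p.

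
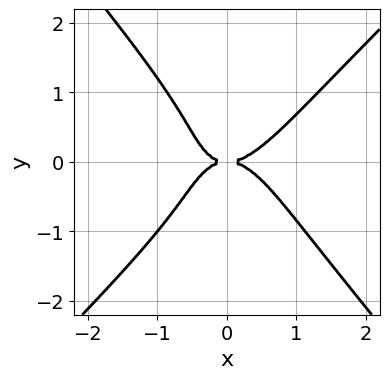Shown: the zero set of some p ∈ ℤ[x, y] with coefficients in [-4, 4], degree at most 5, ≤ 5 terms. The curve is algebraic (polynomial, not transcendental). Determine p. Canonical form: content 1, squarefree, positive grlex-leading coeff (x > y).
(a) deg p = 4. The shape is more complex than any degree-3 curve.
(b) Against the integer gridlines: it crosses the y-axis at the gridline y = 0; it crosses the x-axis at the gridline x = 0.
(c) The integer polynomial consistent with all of this is the stated p.

3*x^4 - x^3*y - 2*y^4 - 2*x*y^2 - 2*y^2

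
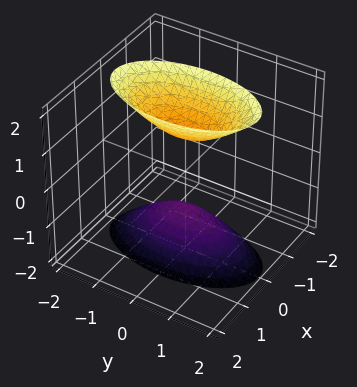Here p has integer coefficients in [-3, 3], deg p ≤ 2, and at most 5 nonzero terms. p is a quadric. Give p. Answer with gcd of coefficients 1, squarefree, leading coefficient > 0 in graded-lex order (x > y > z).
(a) There are 2 components. They look like related sheets of one shape, so recover p as a whole.
(b) deg p = 2. Two sheets facing apart; a quadric.
(c) Symmetries: mirror symmetry x ↦ −x ⇒ only even powers of x; it's symmetric under z → −z, forcing even powers of z; the y ↦ −y reflection is a symmetry, so y appears only in even powers.
(d) Reading off the gridlines: among the integer gridlines, it crosses the z-axis at z ∈ {-1, 1}; the surface avoids every integer x-axis point in the box; it misses every integer gridline on the y-axis.
(e) Assembling these constraints gives the stated polynomial.

3*x^2 + y^2 - z^2 + 1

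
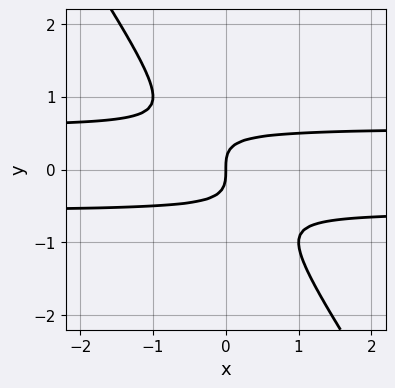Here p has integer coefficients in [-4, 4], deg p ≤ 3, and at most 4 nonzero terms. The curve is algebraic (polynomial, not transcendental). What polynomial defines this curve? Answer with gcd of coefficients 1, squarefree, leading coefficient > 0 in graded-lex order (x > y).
1. The degree is 3 — a generic line meets the curve in up to 3 points.
2. Observable constraints: it crosses the y-axis at the gridline y = 0; one x-axis crossing is at x = 0.
3. Putting this together gives p.

3*x*y^2 + 2*y^3 - x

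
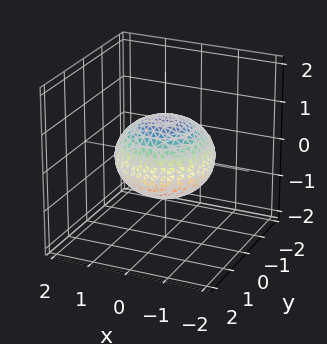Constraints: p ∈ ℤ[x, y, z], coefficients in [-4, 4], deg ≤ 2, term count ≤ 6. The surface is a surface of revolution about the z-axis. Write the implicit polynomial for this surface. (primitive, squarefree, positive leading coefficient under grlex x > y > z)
First, degree: the shape is more complex than any degree-1 surface, so deg p = 2.
Then, symmetries: the z-axis is an axis of rotation, so x and y enter only as x² + y².
Then, from the axis intercepts and sections: a circular section at z = 0 has radius between 1 and 2; among the integer gridlines, it crosses the z-axis at z ∈ {-1, 1}.
Finally, together with the visible shape, these determine p as stated.

2*x^2 + 2*y^2 + 3*z^2 - 3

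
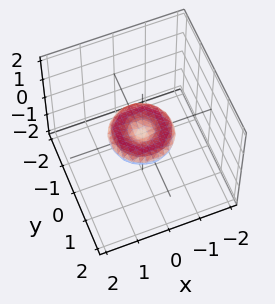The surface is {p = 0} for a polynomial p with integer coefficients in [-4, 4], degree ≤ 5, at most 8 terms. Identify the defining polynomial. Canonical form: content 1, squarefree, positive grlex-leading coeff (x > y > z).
x^4 + 2*x^2*y^2 + y^4 - x^2 - y^2 + 3*z^2

(a) Degree: the shape is more complex than any degree-3 surface, so deg p = 4.
(b) Symmetries: the surface is invariant under rotation about z: p = q(x² + y², z).
(c) From the axis intercepts and sections: it crosses the z-axis at the gridline z = 0; a circular section at z = 0 has radius exactly 1; the x-axis gridline crossings are at x ∈ {-1, 0, 1}.
(d) Assembling these constraints gives the stated polynomial. Check: (0, 1, 0) on the y-axis lies on the surface, and p(0, 1, 0) = 0. ✓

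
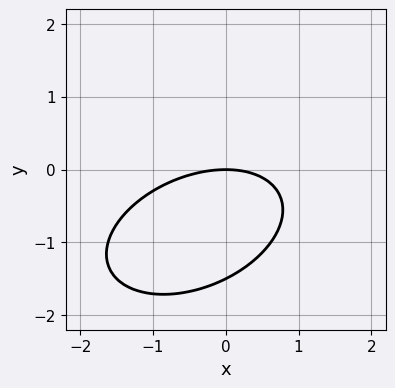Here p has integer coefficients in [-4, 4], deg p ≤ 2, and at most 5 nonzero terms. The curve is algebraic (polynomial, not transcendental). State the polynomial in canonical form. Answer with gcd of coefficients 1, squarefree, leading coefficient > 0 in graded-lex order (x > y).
First, the degree is 2 — the shape is more complex than any degree-1 curve.
Next, observable constraints: it meets the x-axis at x = 0 (among the integer gridlines); one y-axis crossing is at y = 0.
Finally, assembling these constraints gives the stated polynomial.

x^2 - x*y + 2*y^2 + 3*y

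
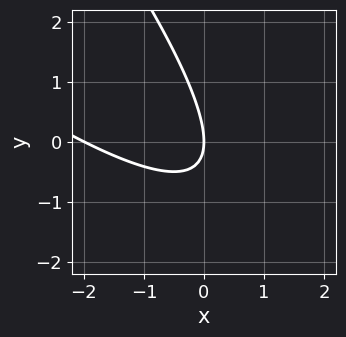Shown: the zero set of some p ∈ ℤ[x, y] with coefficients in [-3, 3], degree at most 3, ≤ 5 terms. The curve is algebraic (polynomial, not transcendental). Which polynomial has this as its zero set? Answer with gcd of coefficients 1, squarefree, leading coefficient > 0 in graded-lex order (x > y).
1. Degree: the shape is more complex than any degree-1 curve, so deg p = 2.
2. From the axis intercepts and sections: one y-axis crossing is at y = 0; among the integer gridlines, it crosses the x-axis at x ∈ {-2, 0}.
3. Together with the visible shape, these determine p as stated.

x^2 + 2*x*y + y^2 + 2*x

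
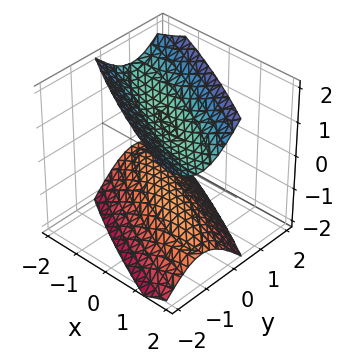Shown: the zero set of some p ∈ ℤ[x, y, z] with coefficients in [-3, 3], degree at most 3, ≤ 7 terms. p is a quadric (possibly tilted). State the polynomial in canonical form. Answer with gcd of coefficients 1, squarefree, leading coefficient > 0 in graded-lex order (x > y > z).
First, there are 2 components. Treating them together as one polynomial.
Next, degree: the shape is more complex than any degree-1 surface, so deg p = 2.
Next, checking where it meets the axes: it misses every integer gridline on the y-axis; no x-intercept at any integer in the box; the z-axis gridline crossings are at z ∈ {-1, 1}.
Finally, fitting integer coefficients to these (and the overall shape) gives p.

x^2 + 3*x*y + 3*y^2 - 2*z^2 + 2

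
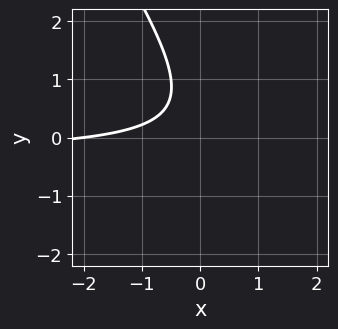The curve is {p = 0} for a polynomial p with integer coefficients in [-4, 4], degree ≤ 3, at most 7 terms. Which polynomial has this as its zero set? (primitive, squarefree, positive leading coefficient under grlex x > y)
3*x*y + 2*y^2 + x - 2*y + 2

First, degree: no degree-1 curve has this shape, so deg p = 2.
Next, observable constraints: the curve avoids every integer y-axis point in the box; one x-axis crossing is at x = -2.
Finally, fitting integer coefficients to these (and the overall shape) gives p.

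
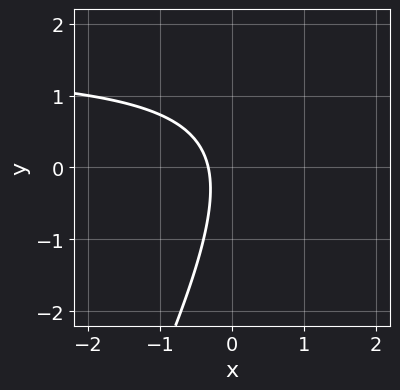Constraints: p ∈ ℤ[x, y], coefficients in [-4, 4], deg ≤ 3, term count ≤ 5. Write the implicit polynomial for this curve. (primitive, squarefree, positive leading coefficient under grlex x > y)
1. Degree: no degree-1 curve has this shape, so deg p = 2.
2. Checking where it meets the axes: no y-intercept at any integer in the box.
3. Together with the visible shape, these determine p as stated.

2*x*y - y^2 - 3*x - 1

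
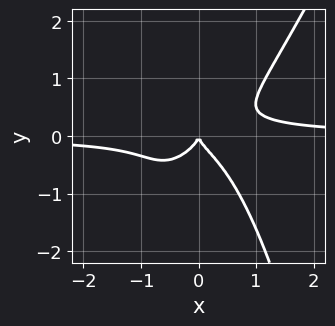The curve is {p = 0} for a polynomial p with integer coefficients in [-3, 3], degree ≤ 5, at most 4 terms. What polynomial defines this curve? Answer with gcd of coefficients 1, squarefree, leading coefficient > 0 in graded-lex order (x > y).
3*x^3*y - x^2*y^2 - 2*y^3 - x^2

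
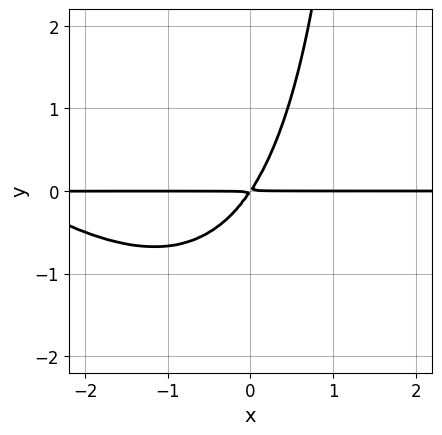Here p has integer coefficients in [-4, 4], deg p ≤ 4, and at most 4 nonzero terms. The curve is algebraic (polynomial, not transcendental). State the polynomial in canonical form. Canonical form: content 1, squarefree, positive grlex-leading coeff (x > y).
x^2*y + x*y^2 + 3*x*y - 2*y^2

1. deg p = 3.
2. From the visible intercepts: every point of the x-axis in the box is on the curve.
3. These observations pin down the coefficients.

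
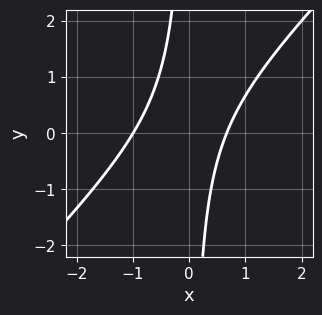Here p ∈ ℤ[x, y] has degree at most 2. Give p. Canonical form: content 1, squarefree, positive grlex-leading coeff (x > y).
3*x^2 - 3*x*y + x - 2

(a) The degree is 2 — a generic line meets the curve in up to 2 points.
(b) Checking where it meets the axes: the curve avoids every integer y-axis point in the box; one x-axis crossing is at x = -1.
(c) Fitting integer coefficients to these (and the overall shape) gives p.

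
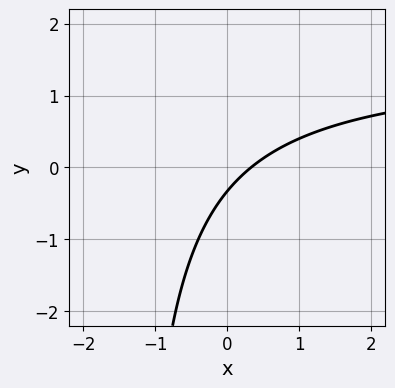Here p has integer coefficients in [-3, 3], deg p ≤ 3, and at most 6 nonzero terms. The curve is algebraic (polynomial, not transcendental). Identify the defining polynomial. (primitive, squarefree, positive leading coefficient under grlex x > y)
2*x*y - 3*x + 3*y + 1

1. The degree is 2 — no degree-1 curve has this shape.
2. Matching integer coefficients to the picture gives p.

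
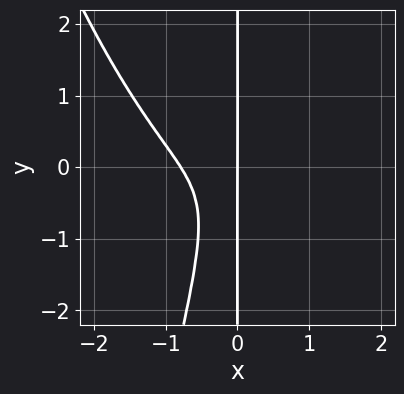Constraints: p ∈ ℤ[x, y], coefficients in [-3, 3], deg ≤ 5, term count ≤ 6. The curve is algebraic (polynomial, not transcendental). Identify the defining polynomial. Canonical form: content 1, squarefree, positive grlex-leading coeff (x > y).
2*x^4 - 3*x^2*y + x*y^2 + x

First, degree: a generic line meets the curve in up to 4 points, so deg p = 4.
Then, from the axis intercepts and sections: it meets the x-axis at x = 0 (among the integer gridlines); every point of the y-axis in the box is on the curve.
Finally, together with the visible shape, these determine p as stated.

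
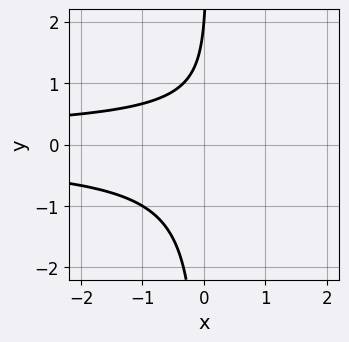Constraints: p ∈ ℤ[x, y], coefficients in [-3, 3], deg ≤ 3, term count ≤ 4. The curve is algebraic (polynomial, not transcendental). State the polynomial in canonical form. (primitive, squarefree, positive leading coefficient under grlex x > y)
3*x*y^2 - y + 2

The degree is 3 — a generic line meets the curve in up to 3 points.
From the visible intercepts: it crosses the y-axis at the gridline y = 2; no x-intercept at any integer in the box.
These observations pin down the coefficients.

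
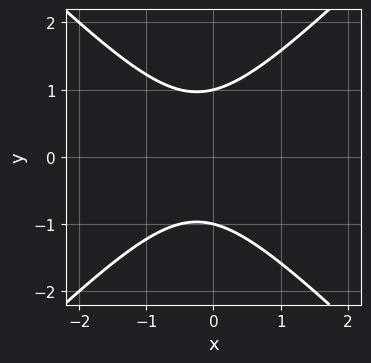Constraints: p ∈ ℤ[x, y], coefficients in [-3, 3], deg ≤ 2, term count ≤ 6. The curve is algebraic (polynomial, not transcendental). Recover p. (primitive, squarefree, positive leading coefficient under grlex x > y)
2*x^2 - 2*y^2 + x + 2

deg p = 2. No degree-1 curve has this shape.
Symmetries: it's symmetric under y → −y, forcing even powers of y.
Reading off the gridlines: the y-axis gridline crossings are at y ∈ {-1, 1}; no x-intercept at any integer in the box.
These observations pin down the coefficients.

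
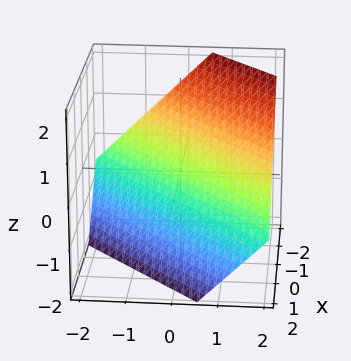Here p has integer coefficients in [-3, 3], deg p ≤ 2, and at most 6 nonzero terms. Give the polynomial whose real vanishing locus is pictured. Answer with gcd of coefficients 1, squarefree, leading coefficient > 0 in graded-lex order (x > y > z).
3*x - 3*y + 3*z + 2

(a) Degree: the surface is flat (a plane), so deg p = 1.
(b) Putting this together gives p.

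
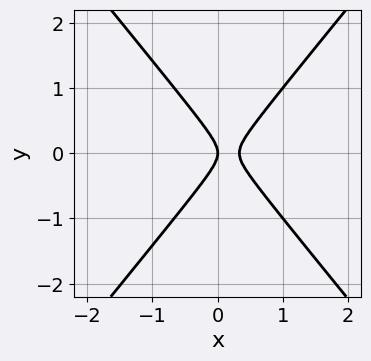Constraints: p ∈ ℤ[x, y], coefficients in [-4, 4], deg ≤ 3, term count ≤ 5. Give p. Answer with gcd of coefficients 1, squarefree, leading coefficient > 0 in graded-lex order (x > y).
1. Degree: no degree-1 curve has this shape, so deg p = 2.
2. Symmetries: mirror symmetry y ↦ −y ⇒ only even powers of y.
3. Observable constraints: it crosses the y-axis at the gridline y = 0; it crosses the x-axis at the gridline x = 0.
4. The integer polynomial consistent with all of this is the stated p.

3*x^2 - 2*y^2 - x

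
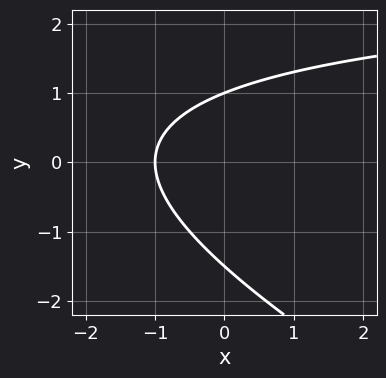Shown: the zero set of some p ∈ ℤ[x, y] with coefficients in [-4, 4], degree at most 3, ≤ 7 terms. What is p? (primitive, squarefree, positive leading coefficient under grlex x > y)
(a) deg p = 2. A generic line meets the curve in up to 2 points.
(b) From the axis intercepts and sections: one y-axis crossing is at y = 1; one x-axis crossing is at x = -1.
(c) Matching integer coefficients to the picture gives p.

x*y + 2*y^2 - 3*x + y - 3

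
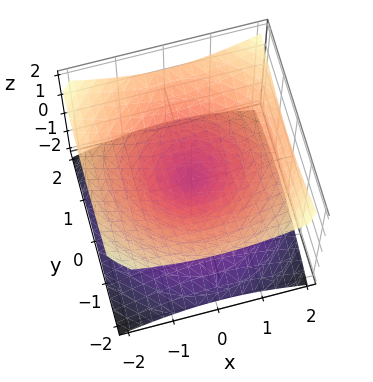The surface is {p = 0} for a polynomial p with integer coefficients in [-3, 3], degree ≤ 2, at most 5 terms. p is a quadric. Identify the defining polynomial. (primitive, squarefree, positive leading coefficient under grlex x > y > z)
First, the degree is 2 — two nappes meeting at a single point; a quadric.
Then, symmetries: it's symmetric under z → −z, forcing even powers of z; rotational symmetry about the z-axis ⇒ p depends on x, y only through x² + y².
Then, reading off the gridlines: it crosses the y-axis at the gridline y = 0; it meets the z-axis at z = 0 (among the integer gridlines); a circular section at z = -1 has radius between 1 and 2.
Finally, fitting integer coefficients to these (and the overall shape) gives p.

x^2 + y^2 - 2*z^2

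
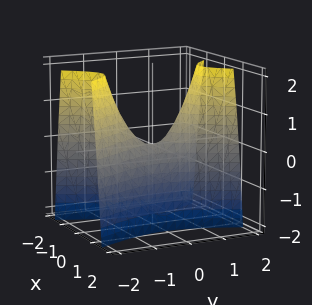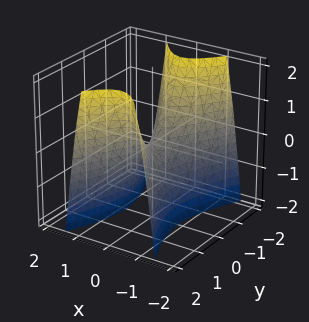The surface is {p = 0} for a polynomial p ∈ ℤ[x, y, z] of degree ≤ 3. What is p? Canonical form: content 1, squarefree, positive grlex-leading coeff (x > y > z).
3*x^2 - y^2 + z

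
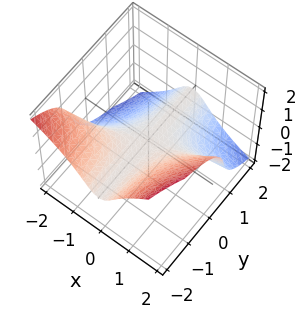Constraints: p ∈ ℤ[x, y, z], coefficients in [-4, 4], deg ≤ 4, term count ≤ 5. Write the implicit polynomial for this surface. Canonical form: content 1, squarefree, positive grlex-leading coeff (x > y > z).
First, the degree is 3 — the shape is more complex than any degree-2 surface.
Next, from the axis intercepts and sections: one x-axis crossing is at x = 0; one z-axis crossing is at z = 0.
Finally, assembling these constraints gives the stated polynomial.

x^3 - 3*x^2*y - 2*z^3 - 3*z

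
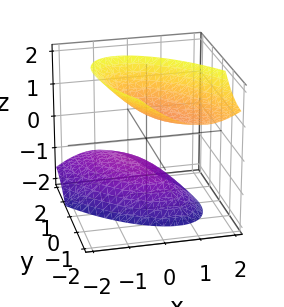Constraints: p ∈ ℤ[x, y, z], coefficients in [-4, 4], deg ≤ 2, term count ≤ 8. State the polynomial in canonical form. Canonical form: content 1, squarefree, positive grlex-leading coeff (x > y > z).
3*x^2 + 3*x*y + 2*y^2 + 2*y*z - 2*z^2 + 2

1. There are 2 components. They look like related sheets of one shape, so recover p as a whole.
2. Degree: the shape is more complex than any degree-1 surface, so deg p = 2.
3. Reading off the gridlines: it misses every integer gridline on the y-axis; the surface avoids every integer x-axis point in the box.
4. Solving for integer coefficients yields p as stated. Check: (0, 0, -1) on the z-axis lies on the surface, and p(0, 0, -1) = 0. ✓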